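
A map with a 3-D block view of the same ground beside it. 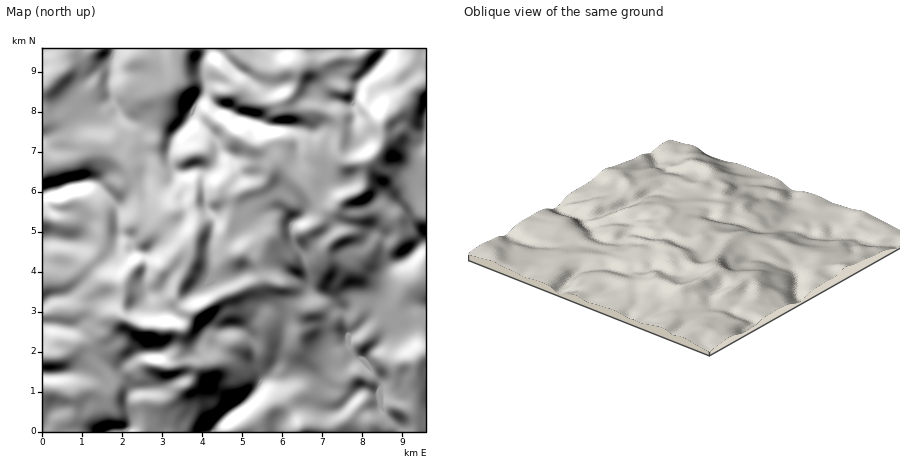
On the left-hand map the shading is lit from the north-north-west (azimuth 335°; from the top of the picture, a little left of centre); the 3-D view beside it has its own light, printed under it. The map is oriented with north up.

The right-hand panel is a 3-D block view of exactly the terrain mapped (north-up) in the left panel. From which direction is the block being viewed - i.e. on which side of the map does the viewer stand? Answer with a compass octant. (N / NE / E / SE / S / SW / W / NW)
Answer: SW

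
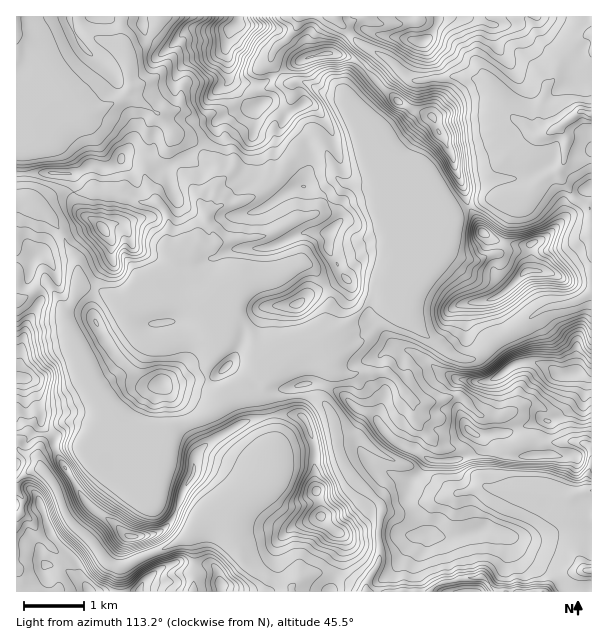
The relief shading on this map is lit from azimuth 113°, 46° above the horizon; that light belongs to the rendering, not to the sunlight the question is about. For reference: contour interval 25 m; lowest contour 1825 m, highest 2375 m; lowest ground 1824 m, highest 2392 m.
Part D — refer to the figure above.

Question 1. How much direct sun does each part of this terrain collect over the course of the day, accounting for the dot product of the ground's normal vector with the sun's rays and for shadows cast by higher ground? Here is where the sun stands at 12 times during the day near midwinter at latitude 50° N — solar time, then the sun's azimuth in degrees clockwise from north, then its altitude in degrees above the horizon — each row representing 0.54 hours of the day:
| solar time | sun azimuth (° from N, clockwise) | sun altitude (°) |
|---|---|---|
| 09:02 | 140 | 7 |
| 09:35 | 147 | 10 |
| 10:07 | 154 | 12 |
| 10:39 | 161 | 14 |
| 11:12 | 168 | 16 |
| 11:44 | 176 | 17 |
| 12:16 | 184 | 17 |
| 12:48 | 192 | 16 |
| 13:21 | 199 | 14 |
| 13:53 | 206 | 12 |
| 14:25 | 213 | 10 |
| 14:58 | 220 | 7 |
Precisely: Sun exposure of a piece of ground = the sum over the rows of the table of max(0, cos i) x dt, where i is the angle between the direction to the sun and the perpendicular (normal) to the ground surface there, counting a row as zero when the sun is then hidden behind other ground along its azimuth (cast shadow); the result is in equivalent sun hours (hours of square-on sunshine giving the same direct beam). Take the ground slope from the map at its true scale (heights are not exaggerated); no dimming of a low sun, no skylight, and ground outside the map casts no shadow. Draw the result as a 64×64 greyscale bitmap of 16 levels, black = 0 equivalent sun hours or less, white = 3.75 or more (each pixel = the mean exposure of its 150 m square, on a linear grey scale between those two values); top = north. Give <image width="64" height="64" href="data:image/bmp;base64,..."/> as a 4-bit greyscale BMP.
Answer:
<image width="64" height="64" href="data:image/bmp;base64,Qk12CAAAAAAAAHYAAAAoAAAAQAAAAEAAAAABAAQAAAAAAAAIAAATCwAAEwsAABAAAAAAAAAAAAAAABEREQAiIiIAMzMzAERERABVVVUAZmZmAHd3dwCIiIgAmZmZAKqqqgC7u7sAzMzMAN3d3QDu7u4A////AFZnZnUxERNniYdndlRERWVURGiJzd3tUAAALf///HZVVnd4YwAAADdTNmQxASRohlQ0eKVpqqrZUQBbzby5VBBWd3UyAAAAAnqXdzESV4d3d4iZqDaImazO7biJh3ZnZWZTNEEAAhAAAkMiASRWiIiJmrupZXiJmZqrqHiHZmebZURVEAFcxhAAAAACNFeZmZvLu5h3eHiZmZmYiHd2ZndVRmEAJa7/+zAAACNFVnq7u9/YZXiHd3eImZiHd2ZmdzRHMAJZqDI3yDIzRFVmVr3uuGRVVVVVVVVndlQ0RWZmMlURJr2BAAAZhVVVVVVDR5pyAiRDNENEMzMyERNFVVU3hCJb1xAAAASXVVZlQyIiNVUhJENVVDMzMhESNFVVVWVzM4tAAAAAA6l2ZmVUM1UyEBI0VnZUMjMyI0RFVVVmJiI0hAAAAAASipdmZlVDNYhBE0R3Z3ZlQyNEVVVVZVRTATZxAAAAIiJbuXdmZVQzQ1MzRndmd3eIZVZmZmZ4qSACWkAAASMzMieph3ZmVUMQEjRnd2Vneahmd3d3ic/9YiSJEAE0REQzNXh3ZmZVRDMjRXdkIUv//szN7////tpGVmERNERVVENFZ3dmZlVVVURWZTN73Jic///////cqEmYQSNEVVVVVENYmHdmZVZVRFVDbP6CASNpp1QzMzMleah2VEVVVVVUMRaqmHZmZ4VEVEfNYhI1eaqHdlREQje4yTZ1VVVVVVUxADm7mHeIdEVVe7QSFGZplVd3iJurzJmXMlZVVWZmZkIQAVq7q7pTRWm6UzM0M1UgABNYurvdiWZ3d1VVaLy6hkIAACR5hiNFjLY0RERmUhJFRFUze8yIdVREVVaczMyoZUIAAAAAA1e4MjREVEQxN4mHZFmZmqmGRERWabqZqXdlVEMiIhAleWETRUV4dkSbzLmZq7qJu6hkNVaId3iGd2ZlVmVWeZlzAjREV4ia3v/+ypu9zKqIZ3VFZ4ZUNERFZ6mHVUMhIyIiMiJoeIiHVWvcqru7pyIRNFVniGMQATNFWYZVVUMzRWd3d5d3YwAAAY3ahjNCQhAUVWiHQQAAJFUjZmZmVVVlVXiZeIYQAAAAA2YxARFEMjRWeXQiIhI0VUJGZmZmVWZUNFd3QQAAAAAAAAAAEDRERFaJUzRFVUVVVVZmZmZmZmZTRTEAE1YxAAAAAAEiFFVEV5YzRWdmZlVmVnd3dmZmVWZCABNoh1QgAAAAABMCREVohTRWd3dmVmZWiZqph3dmZkIjRYuYd2QQAAAAAQJmVWZDNVVERFVWZmeavN65eJdURFVWesu7uWMAAAABImdmQxJFVVVVVWZmZWiZq7qImmVVVVVUjO/+uFIQAABUNndDI1VWZmZmZmZkIAATeYiKhVZlVDIRI2vsqGVDIog0l1RWh2ZmZmZmZmUyEAEkeaqGZlVUMgAAAX3d3v6maHeGZnrMhmZmVmZmZVRDIRJYhWZmVVUyEQEyF+//6GV2eWZni9yIdmZmd3ZmZmVCE3hDZ2ZlVUMiNFMiaYYhNXaIVneJloyoZmZnd3iId2ZolkRXZmVVVDMiIjMAAAE0VWVFeZmI3pZWZlVpq8zLmIqVVVVmZVVURXl0QzMREjRUM0aau6qmVmdmZlQzI2rMuGZUVVZVVVVViqllV5dDNEMjRoq7d4Z4iHd2eIdkIkmod3d1VlVVVVV7cgAAJnZUMzNHiZVHZ5uZmHeJmZmGMiIliHVWZVVVVUEAAAABZ2UzNGipMBIkZ2mpdneJmIh1QyNUNFZlVVVVMAAAAAAVZURXh0AAAAABaZdnQiJHiIiHdDI1ZmZVVWYwAAAAABEkZnd1IAAAJGaYZXd3dTNYmZljNFVmZmZVaEAAEQAAEkiIiHZUM0VneHVGh3d3dTR4hkMjVVZmZlacdDMzIRESZ7u8y6iJmHZ4dWeIdmZ2ZDRFQ2ZVVmZmZ7lERERFQyMSVndlWLuqlmZleHd2Z3dmREVXhlVmZmZqxUREREVlQyEAAAADQkh2ZUZ3Znd3h3dVVWhlVmZmZpumVVVUREZURBAAAAAAJGZlM0VniJu5iGVVZ1VWZmeK3XRFVVVVVVVmVDEREQEhNUVDNGipq8uYdmV3VVZmec7qRERVVVVEVFVVVUQyMiIkRFRVeZiXh4qXVnZFZmaLzMhVVFVVVDIlVVVVVUREMzNDR4iJmZh4iah4hDVmZ6vccyRVVVVXh0NDZmVVVVVEQ0NWZXVpiYiXq7pjRWaLzKlmZVVVVnZ5lBBmZmZVZUQyNmZXqod3eZZayTNFaM/6UhE2ZVVmd3eKiWZmZmZndUV3iXd7ynQ0ZTNCJFaM22EAARNVVWeIeInLZmZmZneIZWZ4dUWrlkISMxJVaL2zAAAAEkRWeIdmeIdmZmZnd3dmZWiFVEeGVWVTaHiby0AAAAACNWeIdmZWZmZmZneIdVaZZ6qrqoQQKN/bzd20AAAjNVZmeJdmdmVVVmZneIdVVouWjMzLmGQ1nf///VAAJq3Zh2eJhmd2ZVVWZmeIZEVmVrlmeKmLl1QiWcuDACWt/suniJlleHZlVVVmZ4Y0VmdjSodkaLupYxAAAAAVre7cqYqql2iId2ZWVmZndFZ3eGQkhndnm82nMRAAA4y5dTN4q7uqqpeIdmRmZndmiZiYZDJGRVaKy5UxEAAUUhEAAEm7zKqpmZh2Z2Zmd2eHdlVUMhABEkQhEBEAATQ0ZmZEV4iHQ0RpiHZm"/>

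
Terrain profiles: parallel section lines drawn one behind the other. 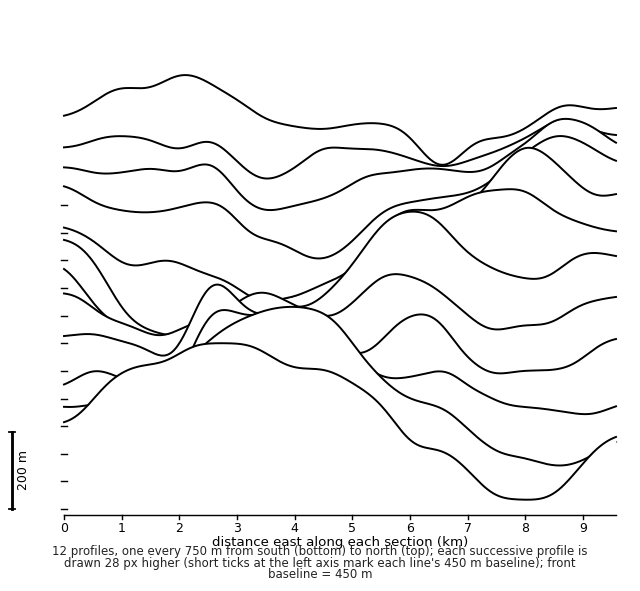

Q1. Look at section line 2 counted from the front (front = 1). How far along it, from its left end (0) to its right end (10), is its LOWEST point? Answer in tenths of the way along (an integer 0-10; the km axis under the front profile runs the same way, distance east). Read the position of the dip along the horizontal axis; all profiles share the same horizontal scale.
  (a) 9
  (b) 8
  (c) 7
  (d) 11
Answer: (a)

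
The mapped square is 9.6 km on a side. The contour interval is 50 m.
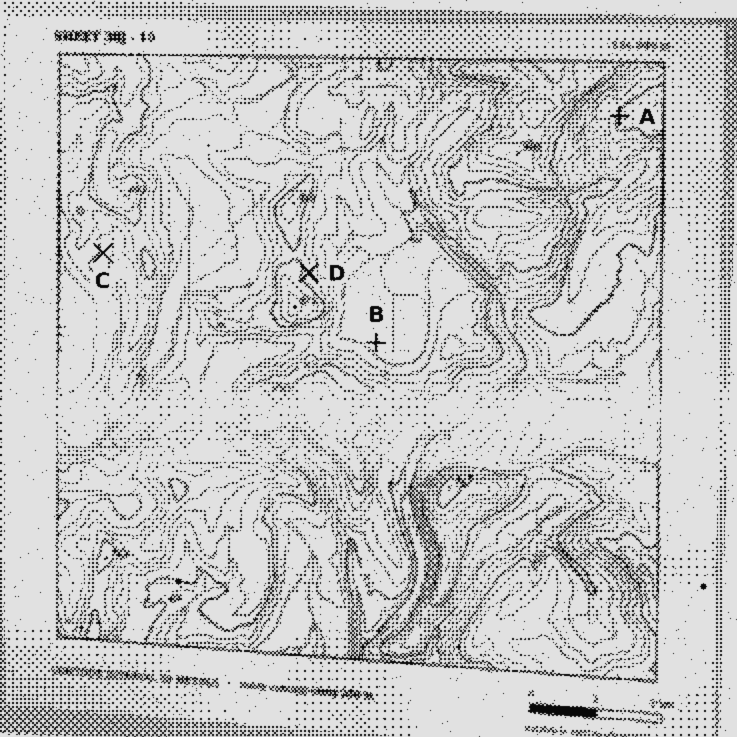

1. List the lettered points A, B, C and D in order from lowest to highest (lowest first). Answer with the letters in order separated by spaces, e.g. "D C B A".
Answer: B C D A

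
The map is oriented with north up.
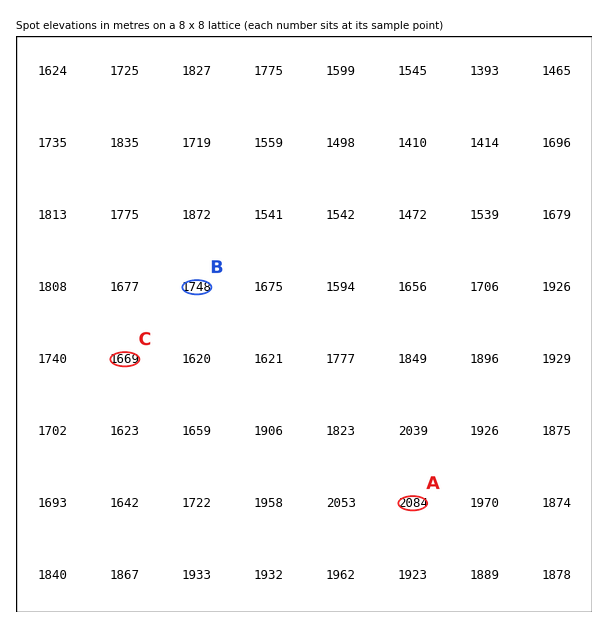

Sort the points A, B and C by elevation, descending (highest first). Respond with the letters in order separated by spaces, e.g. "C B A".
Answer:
A B C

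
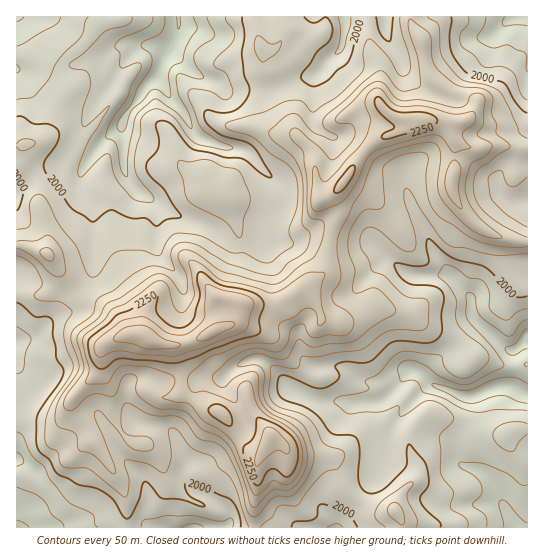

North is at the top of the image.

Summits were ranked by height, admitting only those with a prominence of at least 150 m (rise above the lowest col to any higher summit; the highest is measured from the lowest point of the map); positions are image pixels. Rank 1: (145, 337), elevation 2388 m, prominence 589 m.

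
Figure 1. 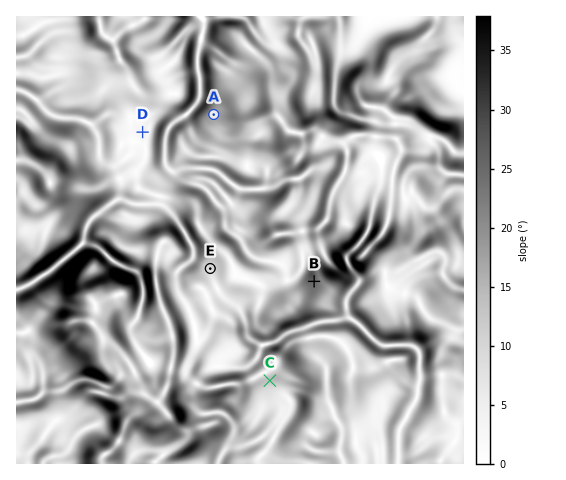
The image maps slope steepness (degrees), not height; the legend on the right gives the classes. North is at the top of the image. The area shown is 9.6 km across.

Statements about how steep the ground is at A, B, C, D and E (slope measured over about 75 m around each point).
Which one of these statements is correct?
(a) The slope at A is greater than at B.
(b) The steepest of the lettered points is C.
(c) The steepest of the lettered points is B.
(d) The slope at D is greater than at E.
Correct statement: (c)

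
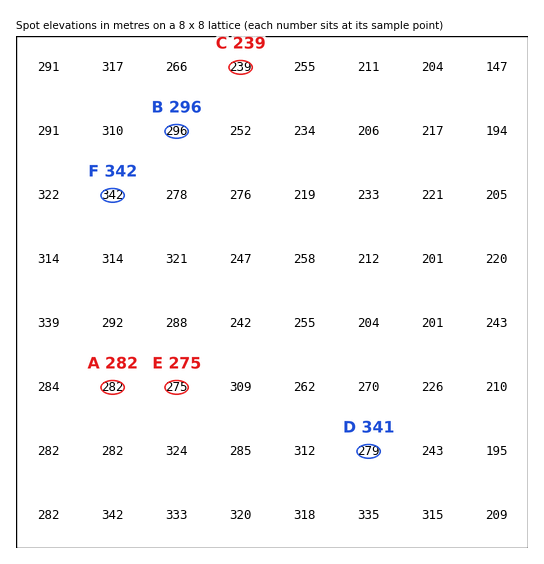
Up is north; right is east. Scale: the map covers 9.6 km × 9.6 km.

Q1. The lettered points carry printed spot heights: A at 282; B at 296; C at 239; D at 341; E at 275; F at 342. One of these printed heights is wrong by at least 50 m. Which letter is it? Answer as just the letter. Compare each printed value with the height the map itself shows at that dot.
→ D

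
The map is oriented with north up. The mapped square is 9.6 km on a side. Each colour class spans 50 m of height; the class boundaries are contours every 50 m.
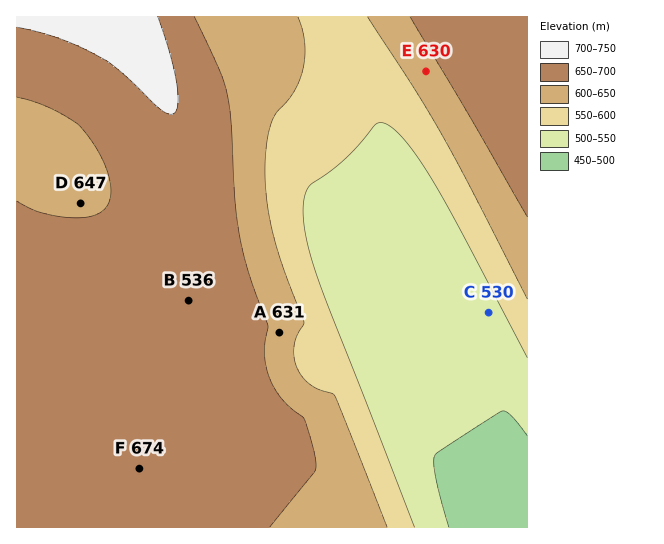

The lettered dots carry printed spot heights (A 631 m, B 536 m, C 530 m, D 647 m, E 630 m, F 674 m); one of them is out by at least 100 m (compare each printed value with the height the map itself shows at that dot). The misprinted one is B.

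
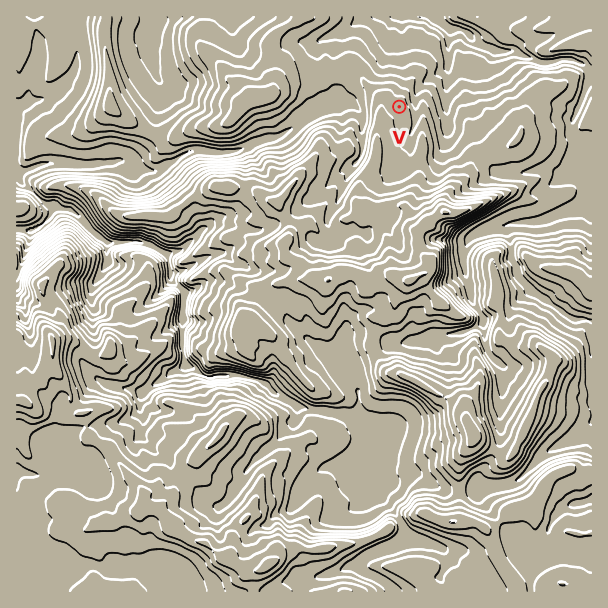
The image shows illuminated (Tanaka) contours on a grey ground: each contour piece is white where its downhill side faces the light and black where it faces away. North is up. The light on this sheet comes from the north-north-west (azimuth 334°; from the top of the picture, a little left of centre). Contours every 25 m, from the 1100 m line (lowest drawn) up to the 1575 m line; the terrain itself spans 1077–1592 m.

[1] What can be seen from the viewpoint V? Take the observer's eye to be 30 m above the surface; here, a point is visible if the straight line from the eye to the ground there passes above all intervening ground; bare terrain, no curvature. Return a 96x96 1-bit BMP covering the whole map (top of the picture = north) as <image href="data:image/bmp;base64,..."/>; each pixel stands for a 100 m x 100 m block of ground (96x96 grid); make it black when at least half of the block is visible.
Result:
<image width="96" height="96" href="data:image/bmp;base64,Qk2+BAAAAAAAAD4AAAAoAAAAYAAAAGAAAAABAAEAAAAAAIAEAAATCwAAEwsAAAIAAAAAAAAA////AAAAAAAAAAAAAAAAAAAAAAAAAAAAAAAAAAAAAAAAAAAAAAAAAAAAAAAAAAAAAAAAAAAAAAAAAAAAAAAAAAAAAAAAAAAAAAAAAAAAAAAAAAAAAAAAAAAAAAAAAAAAAAAAAAAAAAAAAAAAAAAAAAAAAAAAAAAAAAAAAAAAAAAAAAAAAAAAAAAAAAAAAAAAAAAAAAAAAAAAAAAAAAAAAAAAAAAAAAAAAAAAAAAAAAAAAAAAAAAAAAAAAAAAAAAAAAAAAAAAAAAAAAAAAAAAAAAAAAAAAAAAAAAAAAAAAAAAAAAAAAAAAAAAAAAAAAAAAAAAAAAAAAAAAAAAAAAAAAAAAAAAAAAAAAAAAAAAAAAAAAAAAAAAAAAAAAAAAAAAAAAAAAAAAAAAAAAAAAAAAAAAAAAAAAAAAAAAAAAAAAAAAAAAAAAAAAAAAAAAAAAAAAAAAAAAAAAAAAAAAAAAAAAAAAAAAAAAAAAAAAAAAAAAAAAAAAAAAAAAAAAAAAAAAAAAAAAAAAAAAAAAAAAAAAAAAAAAAAAAAAAAAAAAAAAAAAAAAAAAAAAAAAAAAAAAAAAAAAAAAAAAAAAAAAAAAAAAAAAAAAAAAAAAAAAAAAAAAAAAAAAAAAAAAAAAAAAAAAAAAAAAAAAAAAAAAAAAAAAAAAAAAAAAAAAAAAAAAAAAAAAAAAAAAAAAAACAAAAAAAAAAAAAAAAAAAAAAAAAAAAAAAAAAAAAAAAAAAAAAAAAAAAAAAAAAAAAAAAAAAAAAAAAAAAAAAAAAAAAAAAAAAAAAAAAAAAAAAAAAAAAAAAAAAAAAAAAAAAAAAAAAAAAAAAAAAAAAAAAAAAAAAA4IMAAAAAAAAAAAAD/58AAAAAAAAAAAAD/n4AAAAAAAAAAAAPwBwAAAAAAAAAAAAfABgAAAAAAAAAAAAOAAAAAAAAAAAAAAAcAAAAAAAAAAAAAAB8AAAAAAAAAAAAAAAcwAGAAAAAAAAAAAAfgAPAAAAAAAAAAAAfgAHwAAAAAAAAAAA/wAH/gAAAAAAAAAA/wf//4AAAAAwAAAAf4//8+AAAABwAAAAf4//8PwAAAHwAAHYOY//+D8AAB/4AAfwPYf//gAAAB/4AA+AH4D/nwAAAAAAABwAH4D/DwAAAAAAEDAAD8H/D4AAAAAAACAAB+D/D+AAAAAAAAAAA/D/B/wAAAAAAACAA/D/B/4AAAAAAAHwA/D/B/8AAAAAAAH+A8D/B/8AAAAAAAH/gYD7B/+AAAAAAAD/wAD/B/+AAAAAAAD/4AD/D/+AAAAAAAB/8AD/j/+AAAAAAAA/+AD/j//AAAAAAAAP/gB/j//gAAAAAAAH/wB/j//4AAAAAAAB/4A/z//6AAAAAAAB/84f7//5AAAAAAAB//8f7//hAAAAAAAB//8////AAAAAAAAB////788AEAAAAAAD/f//74Z/8AAAAAAD/Z//7Af/8AAAAAAD/A//7D//8AAAAAAD/g//xH//8AAAAAAB/4f/Bf//8AAAAAAAf/PgB///8AAAAAAAH/wAD///8="/>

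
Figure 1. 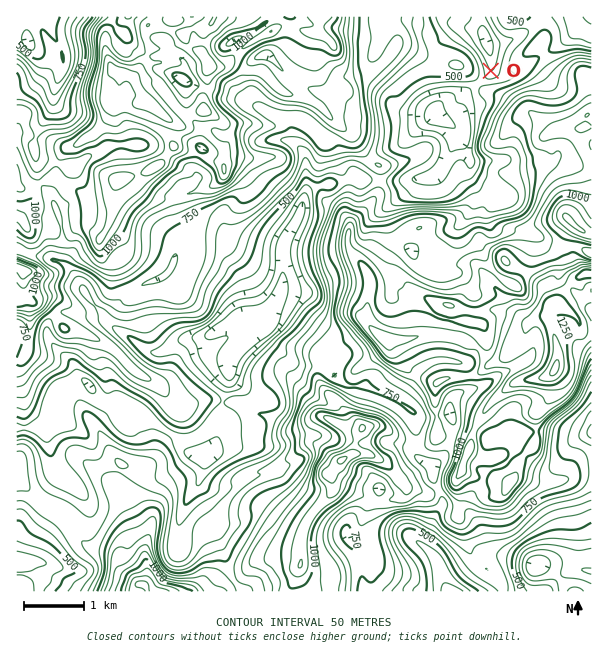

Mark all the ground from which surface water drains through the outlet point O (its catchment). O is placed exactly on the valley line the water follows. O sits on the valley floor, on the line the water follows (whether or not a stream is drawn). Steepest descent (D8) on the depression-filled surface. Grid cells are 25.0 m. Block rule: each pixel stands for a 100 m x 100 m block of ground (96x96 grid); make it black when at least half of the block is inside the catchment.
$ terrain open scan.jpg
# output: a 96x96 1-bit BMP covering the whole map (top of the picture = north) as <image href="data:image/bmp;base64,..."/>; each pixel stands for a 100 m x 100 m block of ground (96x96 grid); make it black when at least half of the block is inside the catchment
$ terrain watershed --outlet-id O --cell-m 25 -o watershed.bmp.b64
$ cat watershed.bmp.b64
<image width="96" height="96" href="data:image/bmp;base64,Qk2+BAAAAAAAAD4AAAAoAAAAYAAAAGAAAAABAAEAAAAAAIAEAAATCwAAEwsAAAIAAAAAAAAA////AAAAAAAAAAAAAAAAAAAAAAAAAAAAAAAAAAAAAAAAAAAAAAAAAAAAAAAAAAAAAAAAAAAAAAAAAAAAAAAAAAAAAAAAAAAAAAAAAAAAAAAAAAAAAAAAAAAAAAAAAAAAAAAAAAAAAAAAAAAAAAAAAAAAAAAAAAAAAAAAAAAAAAAAAAAAAAAAAAAAAAAAAAAAAAAAAAAAAAAAAAAAAAAAAAAAAAAAAAAAAAAAAAAAAAAAAAAAAAAAAAAAAAAAAAAAAAAAAAAAAAAAAAAAAAAAAAAAAAAAAAAAAAAAAAAAAAAAAAAAAAAAAAAAAAAAAAAAAAAAAAAAAAAAAAAAAAAAAAAAAAAAAAAAAAAAAAAAAAAAAAAAAAAAAAAAAAAAAAAAAAAAAAAAAAAAAAAAAAAAAAAAAAAAAAAAAAAAAAAAAAAAAAAAAAAAAAAAAAAAAAAAAAAAAAAAAAAAAAAAAAAAAAAAAAAAAAAAAAAAAAAAAAAAAAAAAAAAAAAAAAAAAAAAAAAAAAAAAAAAAAAAAAAAAAAAAAAAAAAAAAAAAAAAAAAAAAAAAAAAAAAAAAAAAAAAAAAAAAAAAAAAAAAAAAAAAAAAAAAAAAAAAAAAAAAAAAAAAAAAAAAAAAABAAAAAAAAAAAAAAADwAAAAAAAAAAAAAAH4AAAAAAAAAAAAAAf8AAAAAAAAAAAB+B/+AAAAAAAAAAAD///+AAAAAAAAAAAH///+AAAAAAAAAAAP////gAAAAAAAAAAP////4AAAAAAAAAAP////4AAAAAAAAAAH////8AAAAAAAAAAH////+AAAAAAAAAAH/////AAAAAAAAAAH/////AAAAAAAAAAH/////wAAAAAAAAAP/////4AAAAAAAAAP/////wAAAAAAAAAf/////gAAAAAAAAA//////AAAAAAAAAB//////AAAAAAAAAB//////AAAAAAAAAB//////AAAAAAAAAB//////sAAAAAAAAA//////8AAAAAAAAAf/////8AAAAAAAAAP/////8AAAAAAAAAH/////8AAAAAAAAAD/////8AAAAAAAAAD/////8AAAAAAAAAB/////8AAAAAAAAAB/////8AAAAAAAAAB/////8AAAAAAAAAB/////8AAAAAAAAAD/////8AAAAAAAAAH/////4AAAAAAAAAP/////4AAAAAAAAAf/////wAAAAAAAAA//////wAAAAAAAAA//////wAAAAAAAAD/////wAAAAAAAAAH/////gAAAAAAAAAP/////AAAAAAAAAAf////4AAAAAAAAAA/////wAAAAAAAAAH/////gAAAAAAAAA/////+AAAAAAAAAB/////+AAAAAAAAAD/////+AAAAAAAAAH/+H//+AAAAAAAAB//8D//gAAAAAAAAD//4A/wAAAAAAAAAD//4A/AAAAAAAAAAA//4AcAAAAAAAAAAAf/4AAAAAAAAAAAAAH/wAAAAAAAAAAAAAB8AAAAAAAAAAAAAAAAAAAAAAAAAAAAAAAAAAAAAAAA="/>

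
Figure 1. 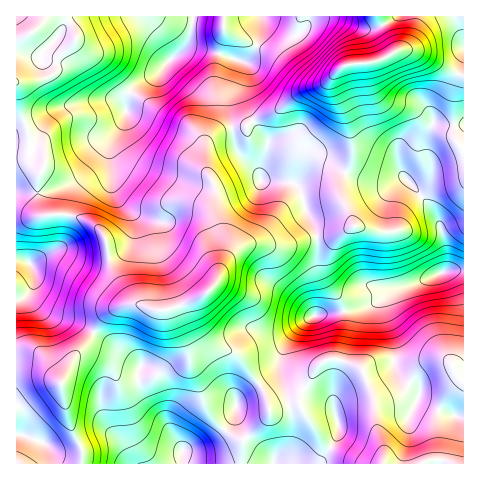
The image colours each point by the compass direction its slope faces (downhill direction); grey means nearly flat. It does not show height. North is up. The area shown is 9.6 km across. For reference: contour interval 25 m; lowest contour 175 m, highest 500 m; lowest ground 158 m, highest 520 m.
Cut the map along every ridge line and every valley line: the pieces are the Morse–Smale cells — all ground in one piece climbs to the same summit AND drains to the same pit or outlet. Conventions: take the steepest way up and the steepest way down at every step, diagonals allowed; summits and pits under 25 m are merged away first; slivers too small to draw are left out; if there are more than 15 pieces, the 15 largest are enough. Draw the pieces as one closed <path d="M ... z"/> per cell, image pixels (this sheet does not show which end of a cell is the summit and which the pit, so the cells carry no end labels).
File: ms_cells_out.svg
<path d="M193 48l-13 4-23 22-17 7-11 10-3 8 0 18-3 6-30 42-13 13-19 10-23 5 2 17 5 6 29 0 18 8 9 7 5 10 6 28 17 29 5 5 19 7 18-1 33-14 12-11 10-24 9-10 8-4 9-2 35 2 30-9-19-50-11-5-25-2-4-8-18-17-5-8-7-35 0-14 9-17 4-19-18-8z"/><path d="M463 16l-84 0 16 36-19 10-30 3-13 11 0 9 12 26 7 29 0 18-10 23-2 14 14 30-14 10-8 9-8 13-1 14 6 13 11 15 4 12 12-1 18-6 22-16 27-7 21-9 20-2z"/><path d="M378 16l-184 0-6 27-5 6 6-1 10 1 24 5 18 8-4 19-9 17 0 14 7 35 5 8 18 17 4 8 25 2 11 5 20 51 17-3 19-10-14-30 2-14 10-23 0-18-7-29-12-26 0-9 13-11 30-3 19-10z"/><path d="M463 270l-19 2-21 9-27 7-22 16-30 8 0 23-6 25 19 6 7 6 10 28 1 23 9 25 0 16 80-1z"/><path d="M193 16l-128 1 7 8 5 14-18 16-3 16-4 5-12 4-24 3 4 23 9 28 1 23 3 4 11 6-6 9 1 16 11-1 26-11 17-15 30-42 3-6 0-18 3-8 11-10 17-7 28-27 6-15z"/><path d="M195 300l-27 9 9 42-8 13-12 11-19 6 4 14 23 28 16 23 2 5-1 13 91 0 1-3 14-12 3-8 1-20-2-12-4-2-16 3-6-18-23-34-11-7-16-5-11-10-11-24 0-7z"/><path d="M316 238l-29 8-35-2-14 4-14 16-8 20-24 21 1 11 10 20 11 10 16 5 11 7 23 34 6 18 19-4-9-34 1-18 7-14 16-18 18-11 4-11-1-13-8-23 1-19z"/><path d="M24 192l-8 1 0 66 10 2 6 5 3 14-5 15 8 10 15 11 24 7 17 9 14-18 12-8 16-2-7-6-13-20-7-16-4-25-9-11-22-10-29 0-5-6-2-16z"/><path d="M89 354l-12 2-5 5-10 21 6 38 14 32-1 11 100 1 2-13-2-5-16-23-22-26-5-16-19-2-11-17z"/><path d="M337 359l-8 0-8 3-20 31 0 12-12 2 3 14-1 20-3 8-14 12 0 3 110-1 0-15-9-25-1-23-10-28-4-5z"/><path d="M29 350l-13 0 0 54 5 6 2 8-1 16 20 8 6 5 2 17 31 0 1-12-14-32-6-37-12-19-11-11z"/><path d="M139 304l-12 0-16 7-9 8-8 14 15 9 15 15 15 8 2 2-3 12 7 1 8-2 16-14 7-9 1-9-9-37-15 1z"/><path d="M343 311l-30 5-9 6-16 18-7 14-1 18 10 35 11-2 0-12 18-29 10-5 9-1 6-23z"/><path d="M31 290l-6 7-9 3 0 49 13 1 10 3 11 11 11 18 12-24 17-18 3-8-16-9-27-8-15-13-5-7z"/><path d="M64 16l-48 1 1 65 23-2 12-4 4-5 3-16 18-16-5-14z"/>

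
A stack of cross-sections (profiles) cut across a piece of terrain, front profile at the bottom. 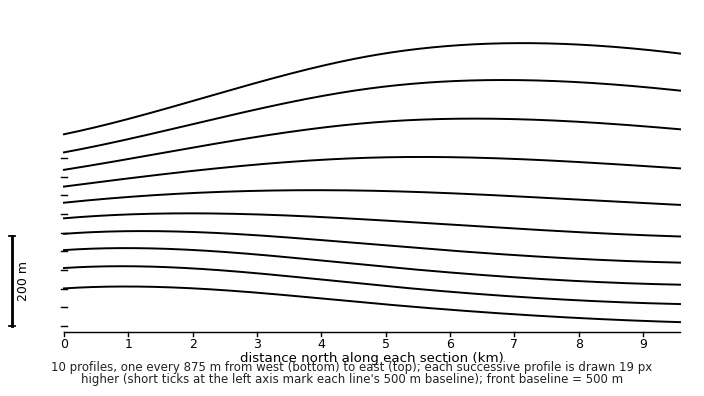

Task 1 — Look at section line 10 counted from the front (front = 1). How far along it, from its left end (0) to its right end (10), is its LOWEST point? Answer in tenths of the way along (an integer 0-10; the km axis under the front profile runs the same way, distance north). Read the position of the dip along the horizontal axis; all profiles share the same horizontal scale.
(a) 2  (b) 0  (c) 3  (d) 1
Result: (b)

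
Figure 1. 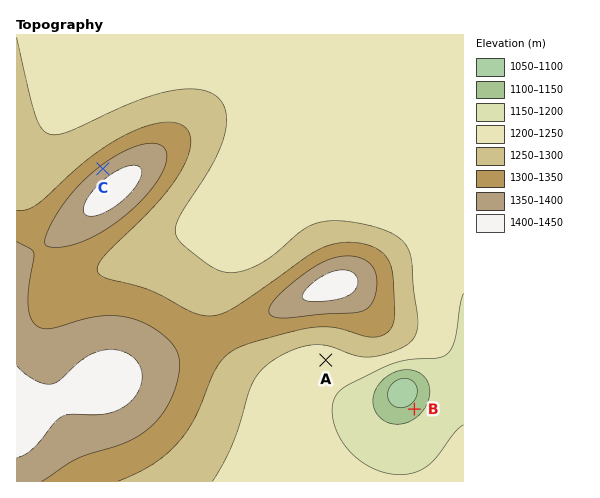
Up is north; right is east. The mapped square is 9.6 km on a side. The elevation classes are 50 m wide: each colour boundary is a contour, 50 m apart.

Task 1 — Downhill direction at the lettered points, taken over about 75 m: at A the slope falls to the S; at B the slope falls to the NW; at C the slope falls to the NW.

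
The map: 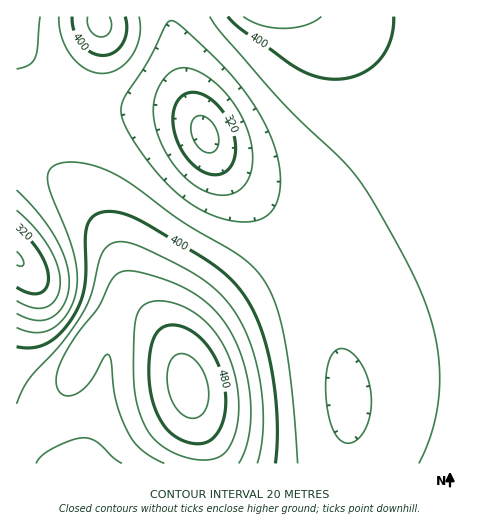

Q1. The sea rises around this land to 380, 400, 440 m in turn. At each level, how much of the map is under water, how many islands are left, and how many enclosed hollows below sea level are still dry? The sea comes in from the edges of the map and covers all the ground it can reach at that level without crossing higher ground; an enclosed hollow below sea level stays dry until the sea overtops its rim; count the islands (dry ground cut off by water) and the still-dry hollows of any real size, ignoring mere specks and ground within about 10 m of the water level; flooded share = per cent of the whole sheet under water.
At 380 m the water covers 46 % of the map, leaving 0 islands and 0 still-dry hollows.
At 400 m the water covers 71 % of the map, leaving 0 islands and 0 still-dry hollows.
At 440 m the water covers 88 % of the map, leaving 0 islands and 0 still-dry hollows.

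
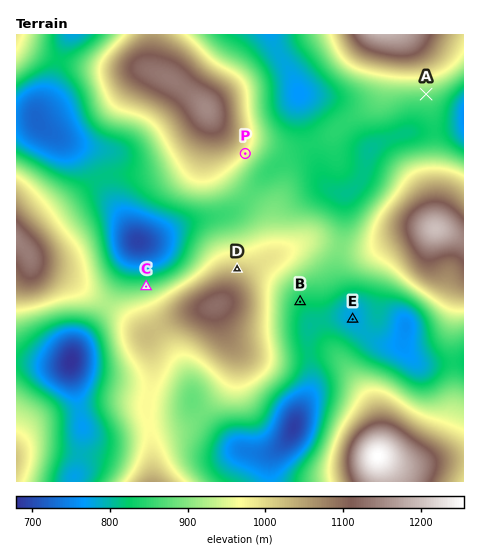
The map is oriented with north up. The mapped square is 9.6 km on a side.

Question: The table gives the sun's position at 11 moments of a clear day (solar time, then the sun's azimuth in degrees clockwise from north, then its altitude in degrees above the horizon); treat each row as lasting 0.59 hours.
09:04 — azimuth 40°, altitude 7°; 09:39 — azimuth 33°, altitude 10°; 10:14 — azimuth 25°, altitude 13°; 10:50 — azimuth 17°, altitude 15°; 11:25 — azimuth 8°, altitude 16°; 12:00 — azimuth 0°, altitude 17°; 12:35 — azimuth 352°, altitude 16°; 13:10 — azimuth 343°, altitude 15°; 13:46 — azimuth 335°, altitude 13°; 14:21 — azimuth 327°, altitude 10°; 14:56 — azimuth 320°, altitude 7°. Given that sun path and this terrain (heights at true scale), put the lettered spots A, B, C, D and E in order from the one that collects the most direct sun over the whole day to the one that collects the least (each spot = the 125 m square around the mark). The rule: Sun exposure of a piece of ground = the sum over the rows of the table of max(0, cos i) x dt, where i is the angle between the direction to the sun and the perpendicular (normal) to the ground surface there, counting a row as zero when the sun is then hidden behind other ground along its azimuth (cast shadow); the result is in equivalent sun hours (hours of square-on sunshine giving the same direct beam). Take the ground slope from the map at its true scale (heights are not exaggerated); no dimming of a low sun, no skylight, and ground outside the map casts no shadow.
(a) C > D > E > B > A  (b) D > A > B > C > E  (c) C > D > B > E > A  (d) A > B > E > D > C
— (a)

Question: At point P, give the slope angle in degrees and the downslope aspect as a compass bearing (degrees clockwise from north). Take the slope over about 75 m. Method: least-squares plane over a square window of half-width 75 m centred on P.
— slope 15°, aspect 128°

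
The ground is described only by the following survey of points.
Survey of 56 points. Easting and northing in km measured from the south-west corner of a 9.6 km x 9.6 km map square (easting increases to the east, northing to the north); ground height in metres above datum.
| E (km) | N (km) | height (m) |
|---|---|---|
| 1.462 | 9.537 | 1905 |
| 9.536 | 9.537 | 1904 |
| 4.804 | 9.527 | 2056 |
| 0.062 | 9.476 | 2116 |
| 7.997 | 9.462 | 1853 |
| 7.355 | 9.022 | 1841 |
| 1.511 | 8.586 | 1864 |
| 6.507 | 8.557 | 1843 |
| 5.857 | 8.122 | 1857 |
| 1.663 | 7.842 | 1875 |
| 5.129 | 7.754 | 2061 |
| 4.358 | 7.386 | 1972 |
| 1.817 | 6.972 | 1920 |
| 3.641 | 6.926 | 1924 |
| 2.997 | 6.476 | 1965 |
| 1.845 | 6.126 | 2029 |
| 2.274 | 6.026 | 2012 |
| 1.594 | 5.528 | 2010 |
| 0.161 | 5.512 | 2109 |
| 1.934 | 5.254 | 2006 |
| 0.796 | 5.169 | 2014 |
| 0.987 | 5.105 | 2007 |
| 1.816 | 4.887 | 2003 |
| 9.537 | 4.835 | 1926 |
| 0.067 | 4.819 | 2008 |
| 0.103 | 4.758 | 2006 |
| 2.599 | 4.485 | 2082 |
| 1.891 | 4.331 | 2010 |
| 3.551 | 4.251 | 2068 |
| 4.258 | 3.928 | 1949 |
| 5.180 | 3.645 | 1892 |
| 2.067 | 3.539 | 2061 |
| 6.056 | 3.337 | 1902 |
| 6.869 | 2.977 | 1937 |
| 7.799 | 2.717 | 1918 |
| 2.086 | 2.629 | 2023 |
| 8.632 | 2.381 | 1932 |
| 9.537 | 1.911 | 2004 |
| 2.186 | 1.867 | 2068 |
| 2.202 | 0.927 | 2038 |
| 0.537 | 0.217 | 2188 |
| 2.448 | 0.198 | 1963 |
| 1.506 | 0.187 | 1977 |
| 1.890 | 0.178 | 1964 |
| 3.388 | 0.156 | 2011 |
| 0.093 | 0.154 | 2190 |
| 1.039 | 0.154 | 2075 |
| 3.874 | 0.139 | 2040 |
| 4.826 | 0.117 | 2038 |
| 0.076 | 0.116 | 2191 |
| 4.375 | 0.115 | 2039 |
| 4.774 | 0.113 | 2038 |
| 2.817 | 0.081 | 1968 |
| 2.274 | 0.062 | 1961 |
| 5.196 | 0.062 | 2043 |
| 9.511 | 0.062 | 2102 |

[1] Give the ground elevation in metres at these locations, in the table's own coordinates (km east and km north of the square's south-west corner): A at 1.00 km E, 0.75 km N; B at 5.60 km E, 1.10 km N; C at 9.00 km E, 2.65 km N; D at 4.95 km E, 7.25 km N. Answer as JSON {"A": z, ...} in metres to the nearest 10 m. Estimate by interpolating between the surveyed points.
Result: {"A": 2100, "B": 2010, "C": 1950, "D": 1990}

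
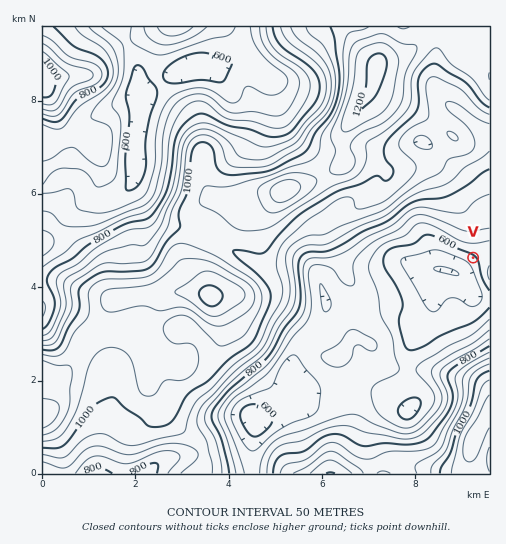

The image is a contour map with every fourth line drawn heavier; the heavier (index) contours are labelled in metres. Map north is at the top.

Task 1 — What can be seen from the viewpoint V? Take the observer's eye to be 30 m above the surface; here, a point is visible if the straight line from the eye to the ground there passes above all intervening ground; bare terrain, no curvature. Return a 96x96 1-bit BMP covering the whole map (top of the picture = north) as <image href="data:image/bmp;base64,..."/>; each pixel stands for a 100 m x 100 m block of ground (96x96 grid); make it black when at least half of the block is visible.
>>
<image width="96" height="96" href="data:image/bmp;base64,Qk2+BAAAAAAAAD4AAAAoAAAAYAAAAGAAAAABAAEAAAAAAIAEAAATCwAAEwsAAAIAAAAAAAAA////AAAAAAAAAAAAfgAHz/wAAAAAAAAAPgAP//4AAAAAAAAAPgAf//4BwAAAAAAAHgAf////wAAAAAAAHgAf////gAAAAAAAHgAP3///gAAAAAAAPAAB////AAAAAAAAfAAA///8AAAAAAAB/AAAP//4ADAAAAAH+AAAH//gADAAAAAP+AAAB//AAAAAAAAP8AAAAf+AAAAAAAAP8AAAAH8AAAAAAAAP+AAAAB4AAAAAAAAP+AAAAAAAAAAAAAAH/AAAAAAAAAAAAAAAPgAAAAAAAAAAAAAAHwAAAAAAAAAAAAAAH8AAAAAAAAEAAAAAH+AAAAAAAAMAAAAAD/gAAAAAAB8AAAAAD/wAAAAAAf8AAAAAB/4AAAAeD/8AAAAAA/+AAAA///8AAAAAAP/AAAB///8AAAAAAB/AAAB///8AAAAAAB/gAAD///8AAAAAAB/wAAD///8AAAAAAB/4AAH///8AAAAAAB/4AAP///8AAAAAAB/8AA////8AAAAAAA/+AB////8AAAAAAA//AD////8AAAAAAA//gB////8AAAAAAA//gB////8AAAAAAA//gA////8AAAAAAB//gAf///8AAAAAAB//gAf///8AAAAAAD//gA////8AAAAAAH//gB////4AAAAAAf//gB////4AAAAAA///AD////8AAAAAB///AD////8AAAAAB/5/AH////8AAAAAD+B/AH////8AAAAAHgD/AP////8AAAAAAAD/B/////8AAAAAAAD/D/////8AAAAAAAD+D/////4AAAAAAAD+D/////8AAAAAAAD+D/////8AAAAAAAD8B/////8AAAAAAAB8B/////8AAAAAAAB+Af///+MAAAAAAAB+AD///4AAAAAAAAA/AB///wAAAAAAAAA/AAf//wAAAAAAAAAfgAP//gAAAAAAAAAfwAD//gAAAAAAAAAPwAB//gAAAAAAAAAH4AA//gAAAAAAAAAD4AAf/gAAAAAAAAAAAAAP/gAAAAAAAAAAAAAH/gAAAAAAAAAAAAAA4gAAAAAAAAAAAAAAAAAAAAAAAAAAAAAAAAAAAAAAAAAAAAAAAAAAAAAAAAAAAAAAAAAAAAAAAAAAAAAAAAAAAAAAAAAAAAAAAAAAAAAAAAAAAAAAAAAAAAAAAAAAAAAAAAAAAAAAAAAAAAAAAAAAAAAAAAAAAAAAAAAAAAAAAAAAAAAAAAAAAAAAAAAAAAAAAAAAAAAAAAAAAAAAAAAAAAAAAAAAAAAAAAAAAAAAAAAAAAAAAAAAAAAAAAAAAAAAAAAAAAAAAAAAAAAAAAAAAAAAAAAAAAAAAAAAAAAAAAAAAAAAAAAAAAAAAAAAAAAAAAAAAAAAAAAAAAAAAAAAAAAAAAAAAAAAAAAAAAAAAAAAAAAAAAAAAAAAAAAAAAAAAAAAAAAAAAAAAAAAAAAAAAAAAAAAAAAAAAAAAAAAAAAAAAAAAAAAAAAAAAAAAAAAAAAAAAAAAAAAAAAAAAAAAAAAAAAAAAAAAAAAAAAAAAAAAAAAAAA="/>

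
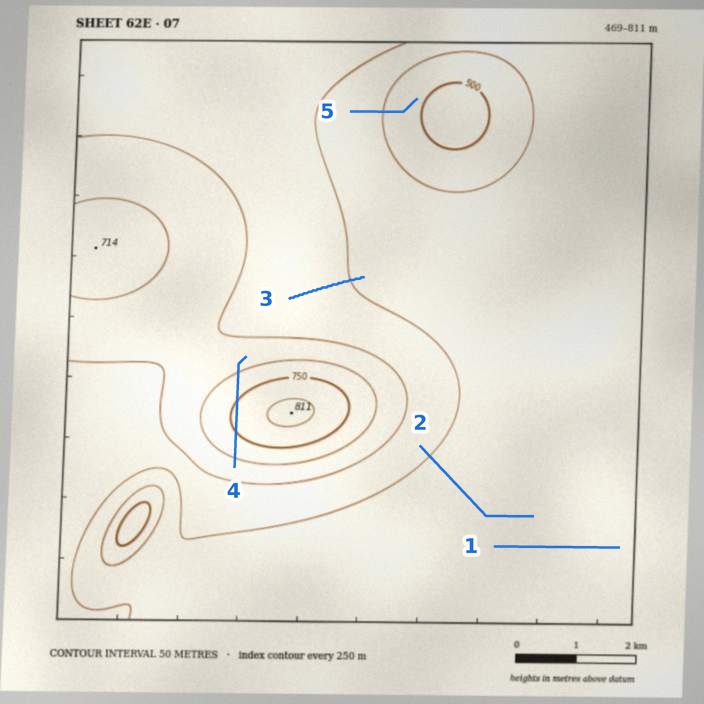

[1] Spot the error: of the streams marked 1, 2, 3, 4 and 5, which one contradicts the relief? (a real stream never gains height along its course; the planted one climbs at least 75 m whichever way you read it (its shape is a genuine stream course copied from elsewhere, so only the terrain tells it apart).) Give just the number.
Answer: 4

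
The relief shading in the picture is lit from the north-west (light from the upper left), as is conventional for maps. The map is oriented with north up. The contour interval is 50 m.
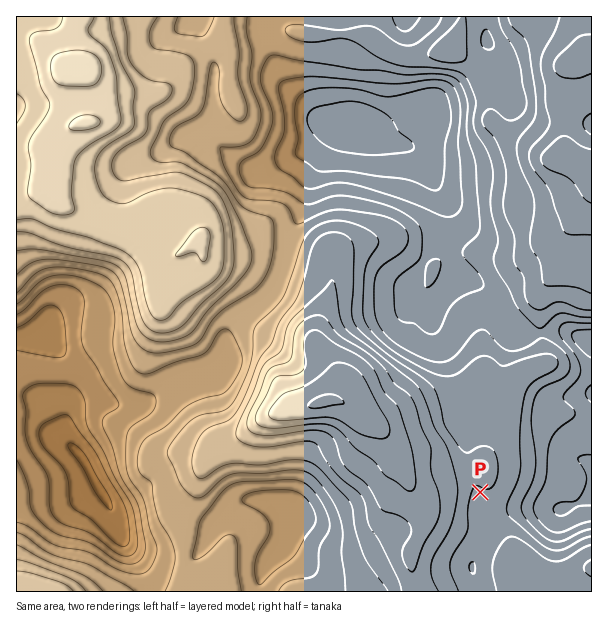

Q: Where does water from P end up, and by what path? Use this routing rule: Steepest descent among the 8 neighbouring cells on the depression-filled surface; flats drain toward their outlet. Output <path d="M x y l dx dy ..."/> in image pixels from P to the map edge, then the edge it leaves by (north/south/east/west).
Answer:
<path d="M480 492l0 15 8 8 15 0 1-2 5 0 1-1 59 0 9-9 3 0 4-3 6-2"/>
exit: east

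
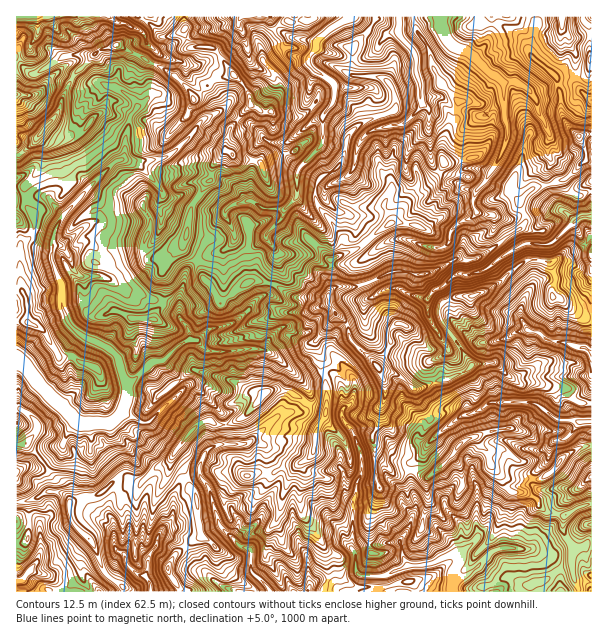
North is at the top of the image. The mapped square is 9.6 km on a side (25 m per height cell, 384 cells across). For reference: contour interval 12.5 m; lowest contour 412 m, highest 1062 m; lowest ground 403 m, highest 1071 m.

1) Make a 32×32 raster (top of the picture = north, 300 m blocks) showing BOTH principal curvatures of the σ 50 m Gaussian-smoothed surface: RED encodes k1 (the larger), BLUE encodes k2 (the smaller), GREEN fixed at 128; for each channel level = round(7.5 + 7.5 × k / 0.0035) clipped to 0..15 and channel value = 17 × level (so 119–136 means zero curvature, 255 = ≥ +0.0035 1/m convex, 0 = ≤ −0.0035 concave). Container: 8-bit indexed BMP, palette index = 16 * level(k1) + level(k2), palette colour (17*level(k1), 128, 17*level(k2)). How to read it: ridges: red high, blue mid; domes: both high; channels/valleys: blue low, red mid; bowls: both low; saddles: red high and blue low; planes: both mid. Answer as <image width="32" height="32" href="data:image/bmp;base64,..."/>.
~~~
<image width="32" height="32" href="data:image/bmp;base64,Qk02CAAAAAAAADYEAAAoAAAAIAAAACAAAAABAAgAAAAAAAAEAAATCwAAEwsAAAABAAAAAAAAAIAAABGAAAAigAAAM4AAAESAAABVgAAAZoAAAHeAAACIgAAAmYAAAKqAAAC7gAAAzIAAAN2AAADugAAA/4AAAACAEQARgBEAIoARADOAEQBEgBEAVYARAGaAEQB3gBEAiIARAJmAEQCqgBEAu4ARAMyAEQDdgBEA7oARAP+AEQAAgCIAEYAiACKAIgAzgCIARIAiAFWAIgBmgCIAd4AiAIiAIgCZgCIAqoAiALuAIgDMgCIA3YAiAO6AIgD/gCIAAIAzABGAMwAigDMAM4AzAESAMwBVgDMAZoAzAHeAMwCIgDMAmYAzAKqAMwC7gDMAzIAzAN2AMwDugDMA/4AzAACARAARgEQAIoBEADOARABEgEQAVYBEAGaARAB3gEQAiIBEAJmARACqgEQAu4BEAMyARADdgEQA7oBEAP+ARAAAgFUAEYBVACKAVQAzgFUARIBVAFWAVQBmgFUAd4BVAIiAVQCZgFUAqoBVALuAVQDMgFUA3YBVAO6AVQD/gFUAAIBmABGAZgAigGYAM4BmAESAZgBVgGYAZoBmAHeAZgCIgGYAmYBmAKqAZgC7gGYAzIBmAN2AZgDugGYA/4BmAACAdwARgHcAIoB3ADOAdwBEgHcAVYB3AGaAdwB3gHcAiIB3AJmAdwCqgHcAu4B3AMyAdwDdgHcA7oB3AP+AdwAAgIgAEYCIACKAiAAzgIgARICIAFWAiABmgIgAd4CIAIiAiACZgIgAqoCIALuAiADMgIgA3YCIAO6AiAD/gIgAAICZABGAmQAigJkAM4CZAESAmQBVgJkAZoCZAHeAmQCIgJkAmYCZAKqAmQC7gJkAzICZAN2AmQDugJkA/4CZAACAqgARgKoAIoCqADOAqgBEgKoAVYCqAGaAqgB3gKoAiICqAJmAqgCqgKoAu4CqAMyAqgDdgKoA7oCqAP+AqgAAgLsAEYC7ACKAuwAzgLsARIC7AFWAuwBmgLsAd4C7AIiAuwCZgLsAqoC7ALuAuwDMgLsA3YC7AO6AuwD/gLsAAIDMABGAzAAigMwAM4DMAESAzABVgMwAZoDMAHeAzACIgMwAmYDMAKqAzAC7gMwAzIDMAN2AzADugMwA/4DMAACA3QARgN0AIoDdADOA3QBEgN0AVYDdAGaA3QB3gN0AiIDdAJmA3QCqgN0Au4DdAMyA3QDdgN0A7oDdAP+A3QAAgO4AEYDuACKA7gAzgO4ARIDuAFWA7gBmgO4Ad4DuAIiA7gCZgO4AqoDuALuA7gDMgO4A3YDuAO6A7gD/gO4AAID/ABGA/wAigP8AM4D/AESA/wBVgP8AZoD/AHeA/wCIgP8AmYD/AKqA/wC7gP8AzID/AN2A/wDugP8A/4D/AJK2ppeT9uaA5rellMWw1cWRprWzs8fIl5S3tpeop5W2pJSWlua10KD4dYWnxMKk15KnssWlkJKkhpSWmIeGtqbIgoaV95DTsMW2tuegobajpcaA1dSwyJV1paSDhIamuLaTptemsrXDgZbWkMTUx4PHlJHopoD3s6SUpYaGhMaDpYSll4alprWTp8TCpaPHpKWkgNe2pMLDxJOVlZXH1ta0x8a3xpaXlpW3sLaVpqWlhreQtfiDxILWkpfIxZSCtJOlloZ0t7a2p7Wgt8i2pqemteLQ07XW57SByJeU9qdzpcZ0poSXk6bnpoC3ppaGp8iV9dCmhoS25pK3tsWg+KXXpqOmpYWUppb3hIGChId215Pg9qWllIHo5rWj1rGg5rTIlIWEhKOQlrfoxNeFhYal5bDV1oWVtZCDx/fGsrBw14SEpaekhPaQlqS0pciFppT2gJX3gbR0lbKQgJChx+a1g6Vz17WSx/eglLW3uMekg8aUdPfS6Na1lIPn18a2k4SE2Mb5gdSBg9jWtqaog4G2loPG2IZ0ptX39rWmp7bDdKbWpYKB1ZWRs5CwkJCDt9hzxdW1hqax84GhtaakkJC29oSAlJO3l+mwobHWt6KSsrT1c7fH58DTlMWhgLGVuLemgMfIx7e3pKLWyJC118TW96aUt7ew9YTWg4SluKanuLeAx4eHdoSlg6a3x5GjtaX3tJGgoJDA+PfnhoO4p5Wnp5C0lYaFp7iCyIaYt6WFpNak5ff1+POAgNP3dKWWhLeUw6anhqa4p6WFhoeog4SUxaRzlKZ11Pb4sLD39+eUt6WipoeGp7SnuIampKLEt9eUpsaSgZDA0qXl4qCg0tSlt5DWhnZ11YTHhpPH57DXkMWFhsfG2NawkpO05+aworeXs5G3hrfEg8eWgqKAsaDlpLanl5eFpsegxqelc4K1p4anpJKnlsS0tMemhbbZgPeQlJW3paeVkrCkyLfW1qSzhoaXlJOVhKaWtqW25peAtvegp8eR17S1xIDXloS11uampoWHlpW1oJSm2Me0o/agg+K11bPFxZbIxJLGhJPVtviWt5aGhZb4kYTXpXDVgOOj96Cgw6O1hYbXgPiAxviFpeeEx6aUp4X1cYLk1ei1s5Gmx+bDsaWnhKSjxpLWhIJy9oWGppWFY9e2hLS1xobVkLaVlbeCpbeolqWEhbaEx7SkxnSUl3Tm1ae29pO2p6GA1cXHloHIh4eEhHWmprbExcXVx3TG9bCRhOaDxJaDoeWlhJa3oreGhZaXuKeWtdTVo8W1+fWgxeXmxoHXhbSBtcimlJLWhYSGhoenhnS2s6LDlKOgoNSW14OTgLe0x9iidMamk8Z0primlpengsg="/>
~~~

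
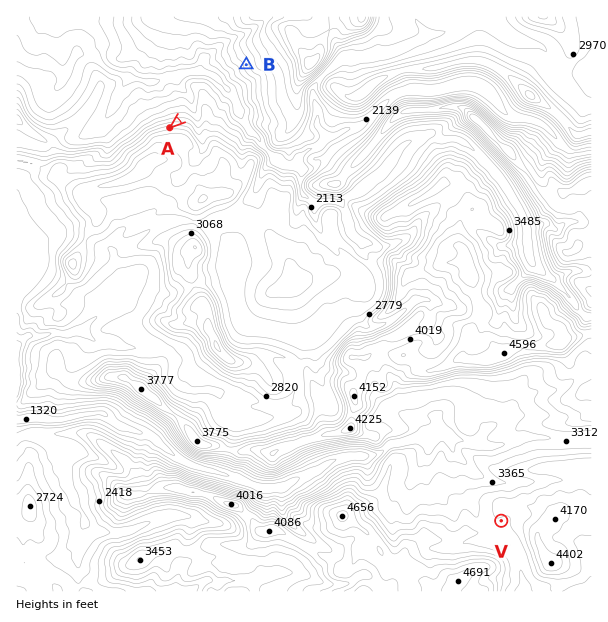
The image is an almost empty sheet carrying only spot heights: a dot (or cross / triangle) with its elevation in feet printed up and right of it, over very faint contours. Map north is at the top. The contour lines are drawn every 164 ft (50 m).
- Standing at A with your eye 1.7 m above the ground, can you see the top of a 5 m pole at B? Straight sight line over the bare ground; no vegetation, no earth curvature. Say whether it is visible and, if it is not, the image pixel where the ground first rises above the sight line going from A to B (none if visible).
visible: true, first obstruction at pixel None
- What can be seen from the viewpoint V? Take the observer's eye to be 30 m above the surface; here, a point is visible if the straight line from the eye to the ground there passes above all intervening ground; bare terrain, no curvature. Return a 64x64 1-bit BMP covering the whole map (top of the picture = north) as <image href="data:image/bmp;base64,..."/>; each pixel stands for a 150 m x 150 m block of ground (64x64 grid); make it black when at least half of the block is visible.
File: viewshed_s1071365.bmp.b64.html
<image width="64" height="64" href="data:image/bmp;base64,Qk0+AgAAAAAAAD4AAAAoAAAAQAAAAEAAAAABAAEAAAAAAAACAAATCwAAEwsAAAIAAAAAAAAA////AAAAAAAAAAAAAAAAwAAAAAAAAACAAAAAAAAF4OAAAAAAAB//4AAAAAAAH//AAAAAAACf/8AAAAAAAYd/wAAAAAAHhz/AAAAAAA+HP+AAAAAAB+Rj4AAAAAAH5EAAAAAAAAR1gAAAAAAAAHEAAAAAAAAAcAAAAAAADAA4AAAAAAAHABgAAAAAAAHwAAAAAAAAAD/wAAAAAAAABvAAAAAAAAAH8AAAAAAAAAfwAAAAAAAAB/gAAAAAAAAD+AAAAAAAAAP+AAAAAAAAA+/4AAAAAAAH8P8AAAAAAAGAA/wAAAAAAAAAHgAAAAAAAAABAAAAAAAAAAAAAAAAAAAAIAAAAAAAAAAAAAAAAAAAAAAAAAAAAAAAAAAAAAAAAAAAAAAAAAAAAAAAAAAAAAAAAAAAAAAAAAAAAAAAAAAAAAAAAAAAAAAAAAAAAAAAAAAAAAAAAAAAAAAAAAAAAAAAAAAAAAAAAAAAAAAAAAAAAAAAAAAAAAAAAAAAAAAAAAAAAAAAAAAAAAAAAAAAAAAAAAAAAAAAAAAAAAAAAAAAAAAAAAAAAAAAAAAAAAAAAAAAAAAAAAAAAAAAAAAAAAAAAAAAAAAAAAAAAAAAAAAAAAAAAAAAAAAAAAAAAAAAAAAAAAAAAAAAAAAAAAAAAAAAAAAAAAAAAAAAAAAAAAAAAAAAAAAAAAAAAA=="/>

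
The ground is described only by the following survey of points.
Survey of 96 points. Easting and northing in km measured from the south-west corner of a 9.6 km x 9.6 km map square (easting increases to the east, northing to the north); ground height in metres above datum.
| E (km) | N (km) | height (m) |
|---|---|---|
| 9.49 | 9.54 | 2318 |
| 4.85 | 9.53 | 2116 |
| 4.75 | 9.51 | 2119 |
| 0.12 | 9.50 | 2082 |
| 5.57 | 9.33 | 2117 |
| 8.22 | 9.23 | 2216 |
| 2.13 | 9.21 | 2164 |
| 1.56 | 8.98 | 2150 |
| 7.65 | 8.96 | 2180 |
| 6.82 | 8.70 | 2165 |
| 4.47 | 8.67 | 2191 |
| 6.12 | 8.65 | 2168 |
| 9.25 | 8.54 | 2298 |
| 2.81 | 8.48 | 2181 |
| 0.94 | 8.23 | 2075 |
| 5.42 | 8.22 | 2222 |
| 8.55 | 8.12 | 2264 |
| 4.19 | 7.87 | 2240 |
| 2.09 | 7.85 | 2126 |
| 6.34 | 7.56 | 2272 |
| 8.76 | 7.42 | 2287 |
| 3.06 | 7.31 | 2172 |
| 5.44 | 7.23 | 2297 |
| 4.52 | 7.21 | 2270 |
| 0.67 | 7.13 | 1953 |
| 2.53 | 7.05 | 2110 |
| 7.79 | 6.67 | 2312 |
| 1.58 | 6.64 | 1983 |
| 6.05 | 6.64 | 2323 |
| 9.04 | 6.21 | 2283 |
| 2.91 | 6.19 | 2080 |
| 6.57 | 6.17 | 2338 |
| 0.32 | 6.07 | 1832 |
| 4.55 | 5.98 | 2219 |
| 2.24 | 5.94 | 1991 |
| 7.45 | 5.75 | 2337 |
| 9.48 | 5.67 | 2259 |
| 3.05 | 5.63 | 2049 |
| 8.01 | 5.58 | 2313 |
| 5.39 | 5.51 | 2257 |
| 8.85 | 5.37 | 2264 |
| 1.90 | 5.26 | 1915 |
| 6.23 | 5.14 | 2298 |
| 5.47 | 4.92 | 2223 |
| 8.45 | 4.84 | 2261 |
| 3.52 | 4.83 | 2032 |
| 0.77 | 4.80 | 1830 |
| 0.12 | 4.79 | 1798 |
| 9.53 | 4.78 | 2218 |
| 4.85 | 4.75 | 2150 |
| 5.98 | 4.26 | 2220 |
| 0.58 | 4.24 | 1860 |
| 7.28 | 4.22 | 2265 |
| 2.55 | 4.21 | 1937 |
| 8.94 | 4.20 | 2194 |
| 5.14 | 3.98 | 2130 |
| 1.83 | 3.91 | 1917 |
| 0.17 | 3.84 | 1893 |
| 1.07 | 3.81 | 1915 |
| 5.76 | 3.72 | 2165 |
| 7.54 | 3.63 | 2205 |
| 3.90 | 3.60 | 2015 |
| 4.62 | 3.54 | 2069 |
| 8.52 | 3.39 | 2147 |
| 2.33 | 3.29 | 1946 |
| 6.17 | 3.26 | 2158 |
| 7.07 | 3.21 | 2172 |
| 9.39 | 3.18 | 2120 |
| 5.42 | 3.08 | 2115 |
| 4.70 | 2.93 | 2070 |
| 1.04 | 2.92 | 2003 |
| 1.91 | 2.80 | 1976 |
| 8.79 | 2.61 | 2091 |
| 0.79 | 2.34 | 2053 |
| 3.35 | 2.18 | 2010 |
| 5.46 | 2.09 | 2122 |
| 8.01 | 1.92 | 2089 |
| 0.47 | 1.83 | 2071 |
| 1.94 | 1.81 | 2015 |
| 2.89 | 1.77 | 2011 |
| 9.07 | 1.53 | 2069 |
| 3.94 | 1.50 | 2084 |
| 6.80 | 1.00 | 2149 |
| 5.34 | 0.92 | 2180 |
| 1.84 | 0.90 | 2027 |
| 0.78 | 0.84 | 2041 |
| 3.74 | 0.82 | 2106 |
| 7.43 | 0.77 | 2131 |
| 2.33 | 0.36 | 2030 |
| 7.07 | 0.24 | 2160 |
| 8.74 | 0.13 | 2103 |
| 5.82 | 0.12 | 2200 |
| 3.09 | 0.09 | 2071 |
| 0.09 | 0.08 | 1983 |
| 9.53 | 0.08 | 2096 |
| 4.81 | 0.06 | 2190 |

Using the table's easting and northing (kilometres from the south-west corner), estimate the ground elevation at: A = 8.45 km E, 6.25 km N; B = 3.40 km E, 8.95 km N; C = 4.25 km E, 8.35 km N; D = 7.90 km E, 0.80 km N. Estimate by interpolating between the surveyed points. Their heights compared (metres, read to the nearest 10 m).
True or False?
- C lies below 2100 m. False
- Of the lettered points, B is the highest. False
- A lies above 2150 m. True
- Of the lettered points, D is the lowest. True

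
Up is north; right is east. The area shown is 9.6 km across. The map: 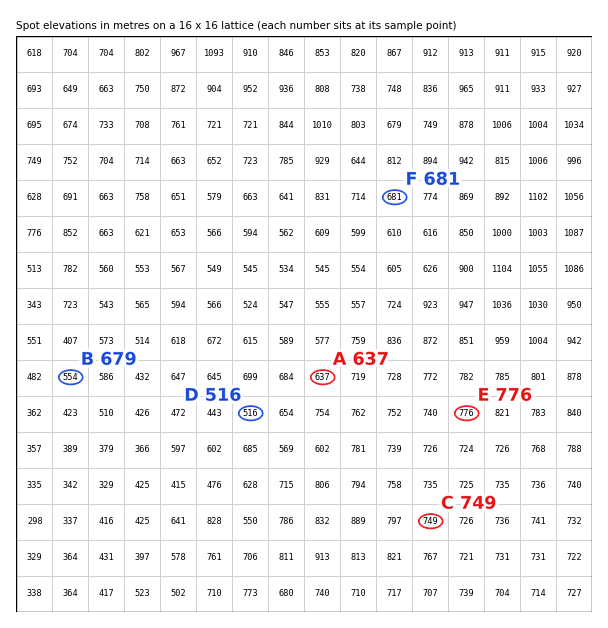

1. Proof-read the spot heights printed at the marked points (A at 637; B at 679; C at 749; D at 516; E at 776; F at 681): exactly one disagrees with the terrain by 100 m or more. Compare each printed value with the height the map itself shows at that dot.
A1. B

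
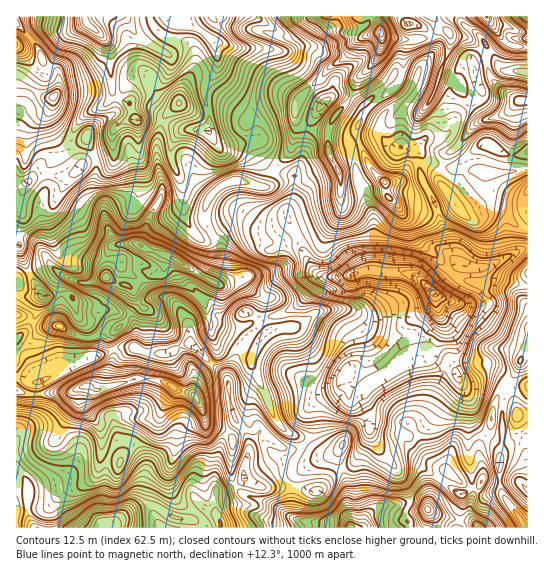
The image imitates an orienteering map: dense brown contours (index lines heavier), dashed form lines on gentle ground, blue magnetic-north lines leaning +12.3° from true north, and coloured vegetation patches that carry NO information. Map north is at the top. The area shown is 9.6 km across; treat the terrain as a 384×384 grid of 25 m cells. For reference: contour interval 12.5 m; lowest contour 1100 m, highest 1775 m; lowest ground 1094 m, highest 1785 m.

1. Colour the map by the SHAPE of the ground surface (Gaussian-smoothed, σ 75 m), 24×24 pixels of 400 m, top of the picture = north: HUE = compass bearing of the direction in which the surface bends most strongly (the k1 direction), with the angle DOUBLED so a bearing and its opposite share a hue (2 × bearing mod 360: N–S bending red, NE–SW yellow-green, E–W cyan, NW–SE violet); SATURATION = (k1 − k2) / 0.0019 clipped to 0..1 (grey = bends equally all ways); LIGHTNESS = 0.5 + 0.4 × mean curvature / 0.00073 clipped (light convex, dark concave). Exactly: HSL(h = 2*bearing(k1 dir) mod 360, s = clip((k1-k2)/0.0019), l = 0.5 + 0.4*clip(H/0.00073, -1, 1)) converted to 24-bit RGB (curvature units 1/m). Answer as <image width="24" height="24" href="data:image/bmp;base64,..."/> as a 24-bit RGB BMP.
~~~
<image width="24" height="24" href="data:image/bmp;base64,Qk32BgAAAAAAADYAAAAoAAAAGAAAABgAAAABABgAAAAAAMAGAAATCwAAEwsAAAAAAAAAAAAAhByl17rUtWxwKlEnLUUWLmgxqc1edWAohq9NUiBogbaKXIK4ntfektHsaT7rxu2x1WqRjUx/UguJ1PfVH1LgdPp+tmZnMwEmQzVqrIR91pPMx1bY0a+KFIh0jW5Kcs5hf0JJLylig9l6LpeHt7cvV1caECMX1uJ/cr+SmIfkOgjp9fHWUw5J6q4SPggcgjPMf0NwfphdW4BqzH+x4qbgNF2qcUin4N+MMWd3LDKWMc4ZlllscqN4snmfPo+INbYhla1TNBkbd3okv14jhMuYs1fbBweqqNaYnHepvpmVWI2Ep6xHX7py0USvNHhl5LGPcihlIZ54KetpZah4jHpFXZ1ooIG2guBnNVSSfTRtW7yPh5y0zJyRv24/VSJ0g6FjPWlKtJZrkjI7TKwxkEaZjjlvuM2aR3CT/oqcA//4zS+9eClpmfqzSobSZKK09NfaGgk5u36Hb6xoRXdTwbRyrDnIwTK+obJdVnpAYWAt2ndeoOZSFTASLYI5wXJZaCJG3f/MGC2GlSKMSdfBhdNrMkhEZrZJUjQnkzarjby0tZymfZaZVpZ0MBtR+GhnqNSoYJfrF1D/09D76ND74Mz/YnbxZrHwzOL/9/7NIQlCnzCIoumbgVaQjFR4aJ9CT0JmSoFdUpFbqYaKsZeYdD9yKB5G3cKFpqpCWVB3SnVHEj8JZ4UMzqE3b9bgHtIwVg8z+9WVcwBBPMymztl3PSUte4hIuKZsKkpGdYhYUnxTX4FCh2VEiySZeL2NdYQ73ZqSwFWJhjoyi5EhC8l/j8wAKSgKc2AaEZAIMwAVzu2sPHuJz4KPiE6rjryKWaupbk2idqV8UIuCdI2FZa2tPTqbx4rNh4TUwHuAJJ+80879rNb/gyus6rLnrz/go9i4OE7hPA2ezuSfNVSRgaVMcHC/4rrYjU6QT3x0ja2aYXaTZKZ9NJ6+aT2GfapTcE90uIuBQac3XGcRVwcKjYArTTQalt9lnecgLQYcVvBH4YExFDgXPt9bWd2cK9vKwrP3rJn6wI/WmGyyrtmwHgYtNSAEZIoVMVU4lteGpzy4kzqzb5z/yHj/xfL11X/R5VzUP4HVRejv0+X438v4Y+33er1XUVooVEsPFyoJrZkqo28qqCwKMwAk0Pjzir7cTnK80XBTsRO8puTEcipmOZi7x2svelQ7ZNvbzPT/grD7uUq3Ye5+tQJX8Ddkgxd5zqGPgzg4KC8QVkcZViodgfS3YY5Dd1ErH2QZHIk/KMK5x1qsrH+mLC9xyf/nzNj/dfvhczQaLAkHmcMfbD8ncEZLkYthd0WLzmVgqk5kXm7NombDjNChUJE4QSMpqsRGZ62cOZ6CVG85O3k0rmVfMl+R1PpuFyYN/5ggOSFSymGDeKBXfFFieINZTWBqbU56v2yl4+rPISBwypVXqeXlbUPTi4LjveHocHW2YqK2VXWddalgOZymb9LD5JK8RECp/c+wEi+BYFy+33iaczxL1JBtMZmaQ2l0XVKr5/S7TweJ0vzPT3+lUxBto+CnhmV9oIFxPYBHYo4vp6ZcLmpDqc4tJ108sFeJ/vV+UA9iRbBnYo/g28P3smLKxD+MSUKBeZAvtv9eG9nuodXw0y/MMrfZjmtVkXKSpX+y14LVsL1zWHtemGKPeddaIyRgK4d39vWJMzKjmMCqOxk7k4Qrh1h81nGQJjdn1//MRxlqj+l6Pi4qjUU7j1Wn0XZxOItMeDc1gJchpm6AmalcGZSB9OPWEDhJIz6e7sSJTnQnaFMibixsnbeES0VksmxRS6PL/u6GL0J0mK05kU18pHxBNXs7Zjub+kSCNR9j6+CYZmOG3LGlSr6EFmgZ3FS8IxBIjtdw2Z+3SY7OR2ytqoyTfFCLab2wpdFmCqG091mO0TtEJnldj1bnqvRURm9zNdjA14Hz16PIbKq3kuHV133Jb3KsVSeMRF+XPrpq2cKdejKNW46gkGiGiXyjbLq26qLHI2l+7FM6UaYysWXfC1dS/7+2OnSUQE2CR+awv+vwwk2/YNiI353eZFehSzWUnqq8ib2wTi94xZyKLT5zhoSkga2lgXOedkJY9IXSHK14/pOUDV8udJgdsO8FUsUrVz57orgRMSgC0/wAZeqNijlAhFS2jiB9m7FVei8sSJ6JscWEQxpEb1kad3MbYl0cfoEqJSEO54Jq1hfZnP/GkmvpCHmP78d8I4CTywAnsfv7e/+VUiUkP5kxKwgbV8CCp1J/hMGTUItviixCLmzIucrlsmfjozKCuWyoTM2KPsRrUf/A/7joRg0+e+A82ke5TwAwzP/bkOXx"/>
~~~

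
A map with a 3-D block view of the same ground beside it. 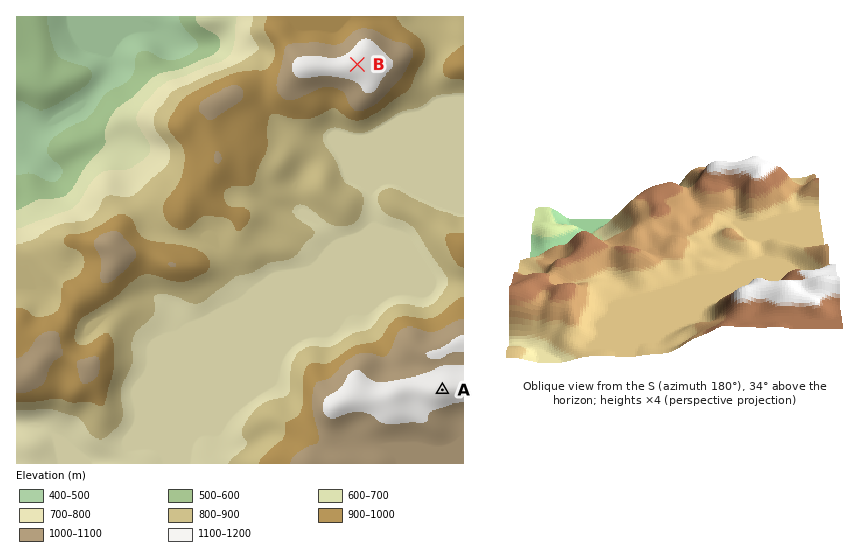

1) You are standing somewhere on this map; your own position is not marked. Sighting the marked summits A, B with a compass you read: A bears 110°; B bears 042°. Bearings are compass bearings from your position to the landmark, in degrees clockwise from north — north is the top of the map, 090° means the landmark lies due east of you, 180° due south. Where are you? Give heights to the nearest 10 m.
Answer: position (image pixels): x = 158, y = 286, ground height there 830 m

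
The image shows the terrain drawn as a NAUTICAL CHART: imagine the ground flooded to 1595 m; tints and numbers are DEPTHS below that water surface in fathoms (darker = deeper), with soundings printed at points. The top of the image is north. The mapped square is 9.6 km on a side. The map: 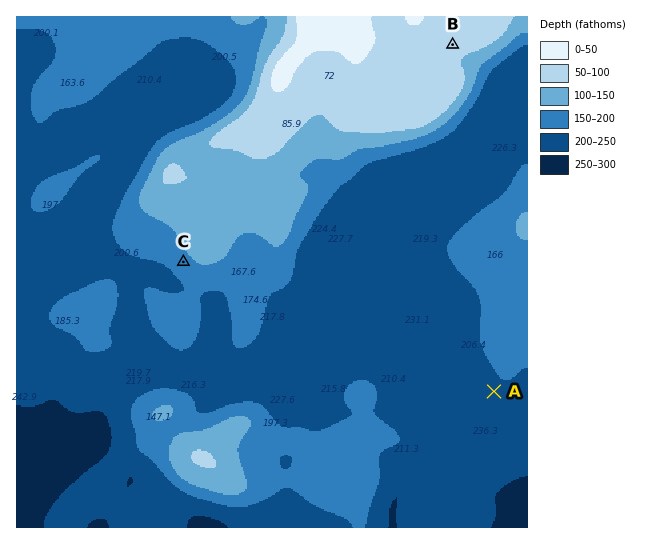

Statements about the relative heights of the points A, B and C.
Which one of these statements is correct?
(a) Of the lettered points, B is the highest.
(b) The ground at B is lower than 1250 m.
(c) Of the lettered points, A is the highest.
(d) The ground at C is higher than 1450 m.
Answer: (a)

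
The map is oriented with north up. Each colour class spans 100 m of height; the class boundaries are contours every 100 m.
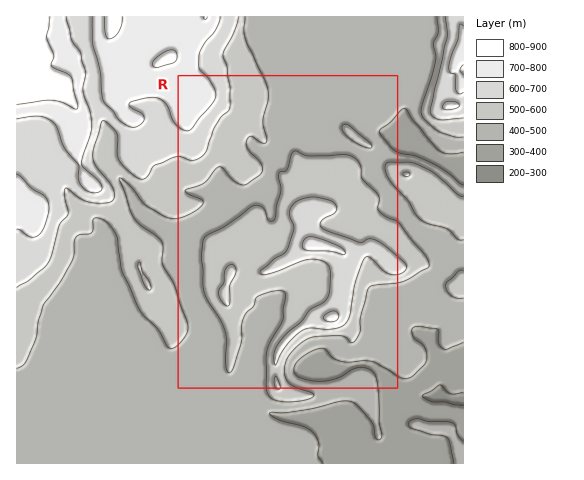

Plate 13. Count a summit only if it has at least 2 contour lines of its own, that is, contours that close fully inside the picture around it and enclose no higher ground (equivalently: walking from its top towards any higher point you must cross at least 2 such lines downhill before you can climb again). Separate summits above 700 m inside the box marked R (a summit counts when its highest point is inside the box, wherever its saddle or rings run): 1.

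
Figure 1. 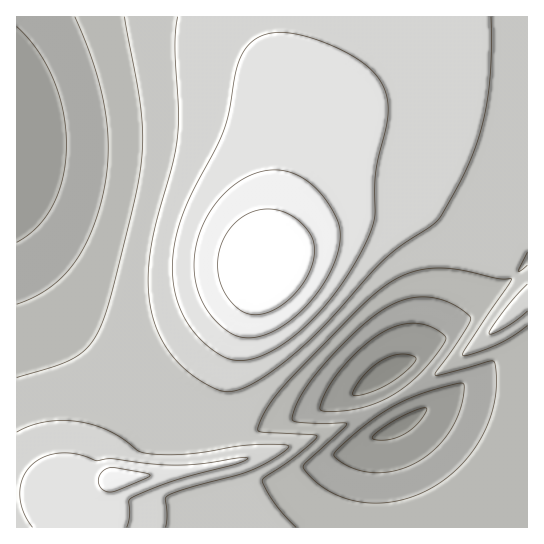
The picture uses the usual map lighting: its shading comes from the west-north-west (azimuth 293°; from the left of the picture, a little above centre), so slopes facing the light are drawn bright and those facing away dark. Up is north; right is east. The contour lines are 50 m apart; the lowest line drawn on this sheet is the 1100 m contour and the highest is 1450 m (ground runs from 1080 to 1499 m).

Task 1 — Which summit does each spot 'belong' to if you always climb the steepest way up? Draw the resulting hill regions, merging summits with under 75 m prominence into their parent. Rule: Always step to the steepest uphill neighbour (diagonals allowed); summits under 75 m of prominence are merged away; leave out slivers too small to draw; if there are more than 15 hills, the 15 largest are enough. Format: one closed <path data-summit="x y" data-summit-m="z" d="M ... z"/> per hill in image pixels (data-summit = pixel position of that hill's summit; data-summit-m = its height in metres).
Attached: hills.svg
<path data-summit="269 265" data-summit-m="1499" d="M527 16l-510 0-1 227 3 7 25 45 32 43 39 37 84 66 34-5 37-9 72-27 45-24 40-27 55-44 46-43z"/><path data-summit="114 478" data-summit-m="1444" d="M17 244l0 284 359-1 1-88 5-6 21-11-16-28-6-15-39 21-43 17-54 16-46 8-84-66-39-37-32-43z"/><path data-summit="527 299" data-summit-m="1336" d="M527 263l-33 32-44 37-32 24-37 23 24 42 62-38 61-1z"/>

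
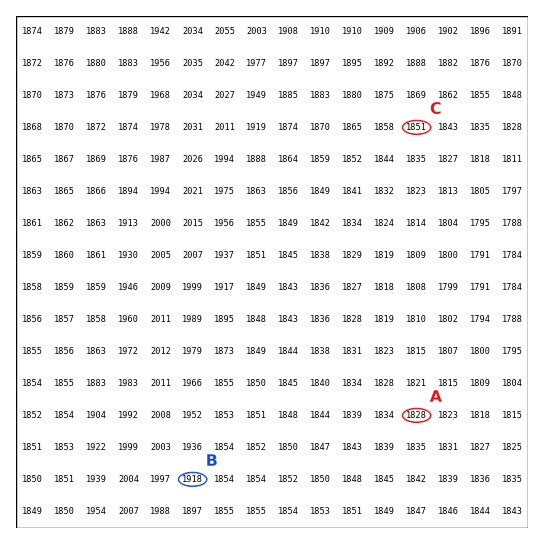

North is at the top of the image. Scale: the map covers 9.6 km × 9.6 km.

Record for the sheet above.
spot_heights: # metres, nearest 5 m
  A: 1830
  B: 1920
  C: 1850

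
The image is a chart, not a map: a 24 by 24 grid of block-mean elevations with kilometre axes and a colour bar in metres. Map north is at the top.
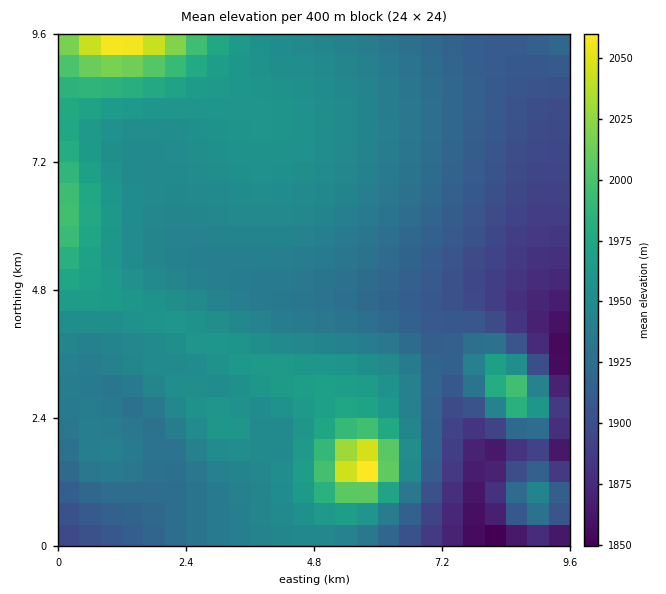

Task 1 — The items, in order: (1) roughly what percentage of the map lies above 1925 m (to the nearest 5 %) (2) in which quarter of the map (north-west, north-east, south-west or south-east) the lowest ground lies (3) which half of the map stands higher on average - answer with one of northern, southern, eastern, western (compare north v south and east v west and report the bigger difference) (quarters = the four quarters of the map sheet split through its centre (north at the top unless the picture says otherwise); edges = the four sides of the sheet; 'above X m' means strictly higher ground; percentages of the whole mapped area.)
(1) Roughly 70 % of the ground is higher than 1925 m.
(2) The lowest point lies in the south-east quarter of the map.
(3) On average the western half of the map is the higher ground.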